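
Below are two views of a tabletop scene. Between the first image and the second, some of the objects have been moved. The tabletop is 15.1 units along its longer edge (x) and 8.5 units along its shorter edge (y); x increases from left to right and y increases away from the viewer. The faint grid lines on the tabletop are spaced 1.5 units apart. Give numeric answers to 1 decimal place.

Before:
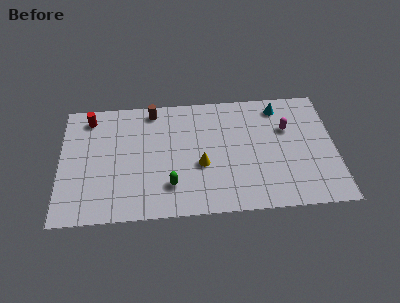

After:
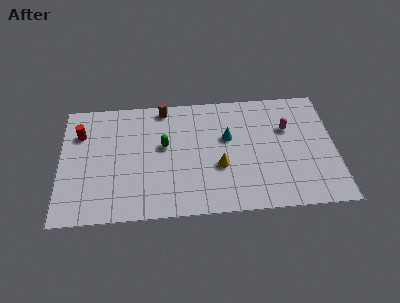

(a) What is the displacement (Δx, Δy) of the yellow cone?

(1.0, -0.2)

The yellow cone started near (7.7, 3.4) and ended near (8.7, 3.2).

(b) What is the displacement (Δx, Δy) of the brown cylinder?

(0.6, 0.1)

From the two frames, the brown cylinder sits at roughly (5.1, 7.5) before and (5.7, 7.6) after.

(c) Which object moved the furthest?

the cyan cone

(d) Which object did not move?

the magenta capsule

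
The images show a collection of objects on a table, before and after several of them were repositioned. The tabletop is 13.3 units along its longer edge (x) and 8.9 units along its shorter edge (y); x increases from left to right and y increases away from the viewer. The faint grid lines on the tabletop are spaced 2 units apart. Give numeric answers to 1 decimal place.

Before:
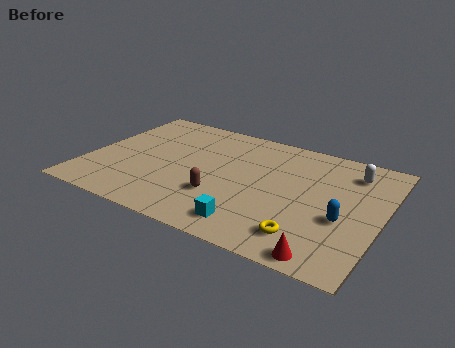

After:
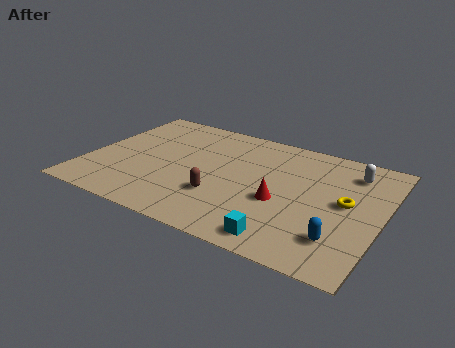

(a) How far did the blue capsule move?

1.4

The blue capsule was near (11.7, 3.5) before and (11.7, 2.1) after, so it travelled √(0.0² + 1.4²) ≈ 1.4 units.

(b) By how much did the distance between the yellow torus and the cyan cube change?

+1.9

The distance was about 2.4 in the first image and 4.3 in the second, so they moved 1.9 units further apart.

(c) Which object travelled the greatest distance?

the red cone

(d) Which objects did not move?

the white capsule and the brown capsule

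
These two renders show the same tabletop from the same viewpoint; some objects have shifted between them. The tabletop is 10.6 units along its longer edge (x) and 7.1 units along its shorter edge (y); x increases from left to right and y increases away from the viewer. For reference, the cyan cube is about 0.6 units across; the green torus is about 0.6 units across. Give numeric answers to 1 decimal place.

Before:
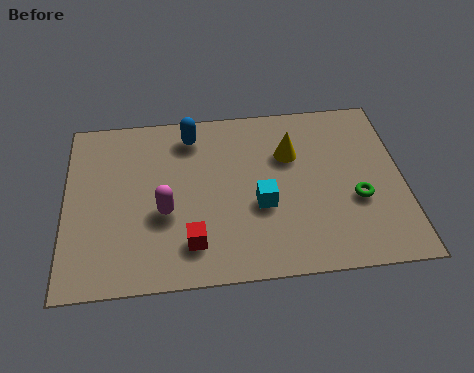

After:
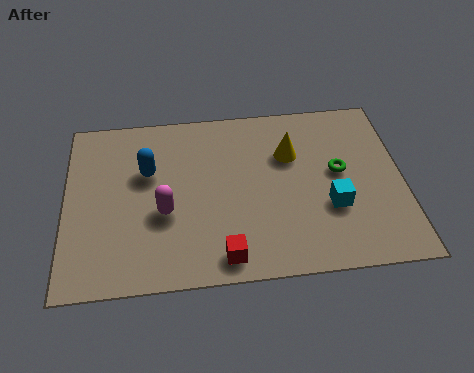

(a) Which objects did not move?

the yellow cone and the magenta capsule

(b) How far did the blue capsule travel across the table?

2.0

The blue capsule moved from about (4.0, 5.9) to (2.6, 4.5), a distance of √(1.4² + 1.4²) ≈ 2.0.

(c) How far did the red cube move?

1.2

From (3.9, 1.5) to (4.9, 0.9), the red cube covered √(1.0² + 0.6²) ≈ 1.2 units.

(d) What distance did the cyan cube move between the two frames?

2.2

The cyan cube was near (6.1, 2.8) before and (8.3, 2.5) after, so it travelled √(2.2² + 0.3²) ≈ 2.2 units.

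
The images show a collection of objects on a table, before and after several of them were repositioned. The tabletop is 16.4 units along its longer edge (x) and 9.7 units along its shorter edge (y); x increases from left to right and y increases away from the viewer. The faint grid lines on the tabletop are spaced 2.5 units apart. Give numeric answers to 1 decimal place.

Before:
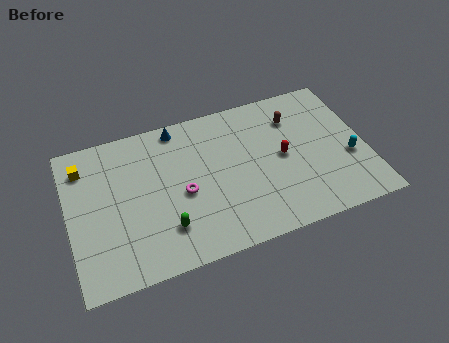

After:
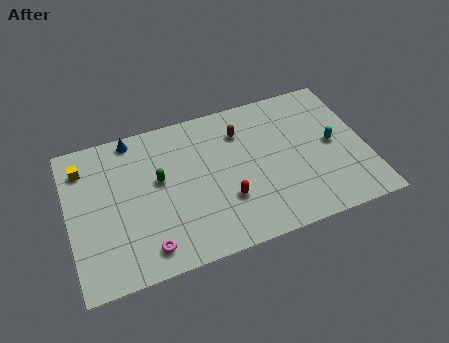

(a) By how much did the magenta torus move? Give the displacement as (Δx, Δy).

(-2.2, -2.8)

The magenta torus started near (6.2, 4.3) and ended near (4.0, 1.5).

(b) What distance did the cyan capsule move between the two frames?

1.4

The cyan capsule was near (15.4, 3.7) before and (14.6, 4.9) after, so it travelled √(0.8² + 1.2²) ≈ 1.4 units.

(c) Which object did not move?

the yellow cube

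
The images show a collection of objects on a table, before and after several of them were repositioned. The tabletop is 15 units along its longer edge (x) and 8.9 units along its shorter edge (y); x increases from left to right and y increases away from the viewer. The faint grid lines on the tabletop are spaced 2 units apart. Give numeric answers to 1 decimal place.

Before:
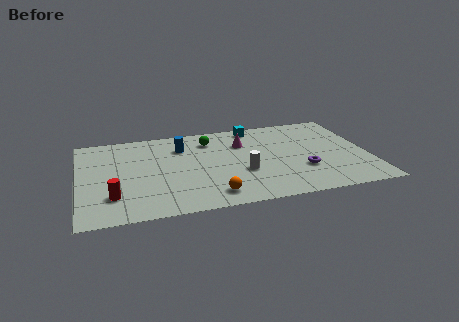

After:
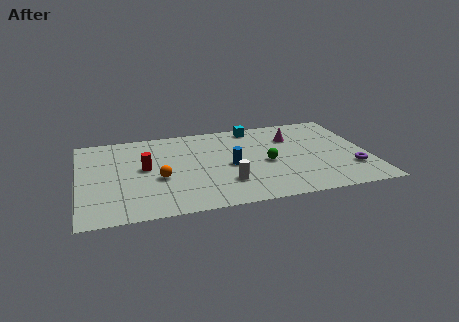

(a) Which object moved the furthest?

the green sphere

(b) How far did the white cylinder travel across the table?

1.3

The white cylinder moved from about (8.4, 3.3) to (7.5, 2.4), a distance of √(0.9² + 0.9²) ≈ 1.3.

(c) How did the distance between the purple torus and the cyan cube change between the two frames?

+1.7

They were about 5.5 units apart before and 7.2 after — 1.7 units further apart.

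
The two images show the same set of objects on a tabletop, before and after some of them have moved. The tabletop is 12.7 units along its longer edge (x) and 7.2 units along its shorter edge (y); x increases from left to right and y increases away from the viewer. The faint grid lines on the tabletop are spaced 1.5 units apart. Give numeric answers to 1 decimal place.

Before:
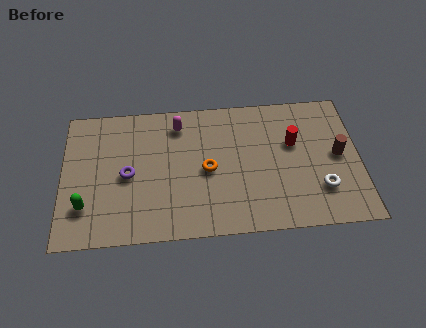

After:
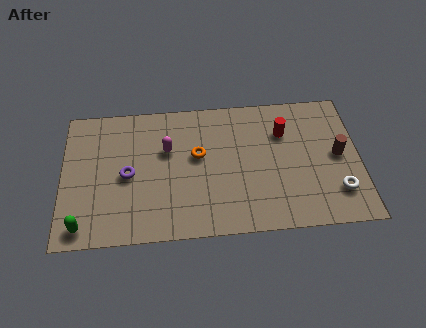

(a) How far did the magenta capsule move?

1.4

The magenta capsule was near (5.0, 5.9) before and (4.5, 4.6) after, so it travelled √(0.5² + 1.3²) ≈ 1.4 units.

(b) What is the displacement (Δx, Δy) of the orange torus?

(-0.4, 0.8)

The orange torus was at about (6.2, 3.4) and moved to about (5.8, 4.2).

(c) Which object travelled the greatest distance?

the magenta capsule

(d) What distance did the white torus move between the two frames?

0.7

The white torus was near (11.0, 2.0) before and (11.7, 1.8) after, so it travelled √(0.7² + 0.2²) ≈ 0.7 units.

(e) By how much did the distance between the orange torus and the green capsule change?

+0.5

The distance was about 5.4 in the first image and 5.9 in the second, so they moved 0.5 units further apart.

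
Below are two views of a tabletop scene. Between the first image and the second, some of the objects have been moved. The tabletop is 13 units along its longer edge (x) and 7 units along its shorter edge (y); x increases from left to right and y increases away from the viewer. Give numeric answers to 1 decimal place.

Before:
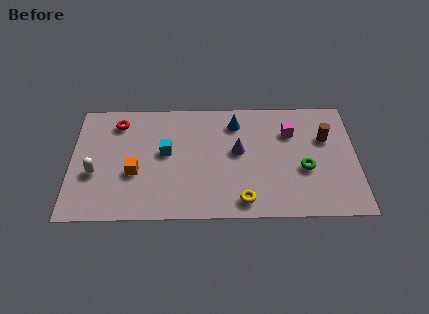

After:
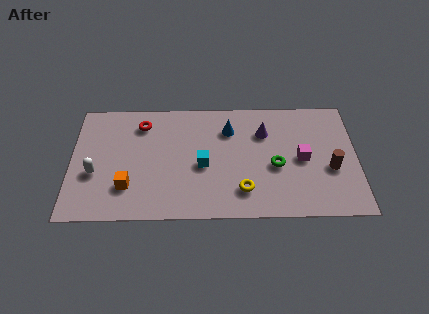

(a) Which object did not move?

the white capsule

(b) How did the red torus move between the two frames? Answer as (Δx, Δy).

(1.1, -0.1)

The red torus started near (2.1, 5.7) and ended near (3.2, 5.6).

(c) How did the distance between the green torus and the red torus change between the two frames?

-2.4

They were about 9.0 units apart before and 6.6 after — 2.4 units closer together.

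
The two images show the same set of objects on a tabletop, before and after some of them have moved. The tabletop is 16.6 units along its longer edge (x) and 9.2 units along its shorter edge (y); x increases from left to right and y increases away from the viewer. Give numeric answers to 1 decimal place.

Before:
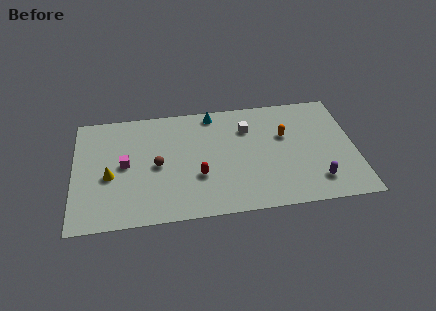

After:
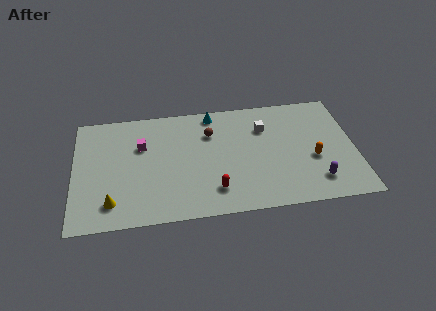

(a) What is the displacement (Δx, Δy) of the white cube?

(1.0, -0.1)

The white cube started near (10.3, 6.7) and ended near (11.3, 6.6).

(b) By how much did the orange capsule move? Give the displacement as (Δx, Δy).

(1.6, -2.1)

From the two frames, the orange capsule sits at roughly (12.5, 5.8) before and (14.1, 3.7) after.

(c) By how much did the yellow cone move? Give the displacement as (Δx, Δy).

(0.1, -2.1)

The yellow cone was at about (2.1, 3.9) and moved to about (2.2, 1.8).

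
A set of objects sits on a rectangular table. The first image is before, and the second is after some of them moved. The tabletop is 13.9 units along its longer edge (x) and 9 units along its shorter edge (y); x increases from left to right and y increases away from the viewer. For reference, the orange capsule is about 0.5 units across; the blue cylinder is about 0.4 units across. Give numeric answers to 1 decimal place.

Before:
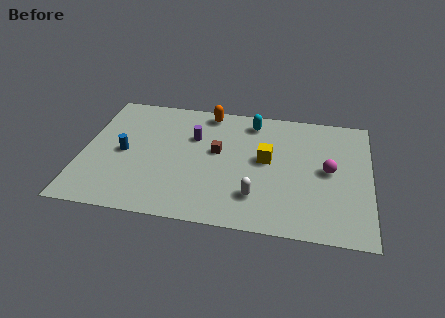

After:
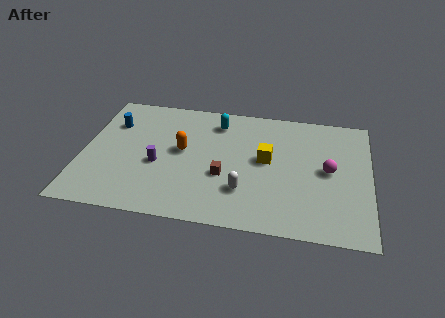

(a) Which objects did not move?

the magenta sphere and the yellow cube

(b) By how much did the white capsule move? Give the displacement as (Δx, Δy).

(-0.6, 0.3)

The white capsule started near (8.5, 2.2) and ended near (7.9, 2.5).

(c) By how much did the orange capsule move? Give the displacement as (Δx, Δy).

(-1.1, -3.1)

The orange capsule was at about (5.9, 8.0) and moved to about (4.8, 4.9).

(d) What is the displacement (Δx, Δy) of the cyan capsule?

(-1.7, -0.3)

The cyan capsule started near (8.1, 7.6) and ended near (6.4, 7.3).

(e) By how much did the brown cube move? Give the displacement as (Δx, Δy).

(0.4, -1.7)

From the two frames, the brown cube sits at roughly (6.5, 5.1) before and (6.9, 3.4) after.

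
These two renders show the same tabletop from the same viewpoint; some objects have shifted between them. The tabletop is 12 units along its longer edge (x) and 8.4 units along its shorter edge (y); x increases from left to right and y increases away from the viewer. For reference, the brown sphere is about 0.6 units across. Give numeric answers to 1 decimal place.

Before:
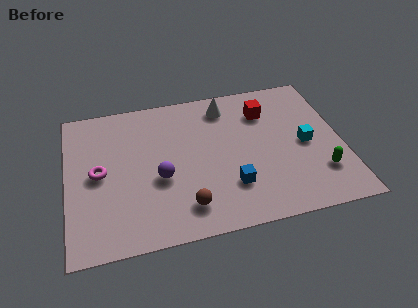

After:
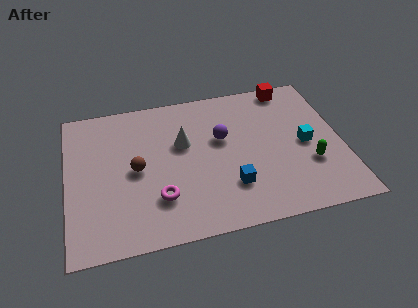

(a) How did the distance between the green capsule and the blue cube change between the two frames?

-0.4

Before: roughly 3.9 units apart; after: 3.5. That's 0.4 units closer together.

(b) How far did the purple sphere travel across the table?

3.3

The purple sphere was near (4.0, 3.4) before and (6.8, 5.1) after, so it travelled √(2.8² + 1.7²) ≈ 3.3 units.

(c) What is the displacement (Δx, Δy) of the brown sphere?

(-2.0, 2.5)

From the two frames, the brown sphere sits at roughly (5.0, 1.6) before and (3.0, 4.1) after.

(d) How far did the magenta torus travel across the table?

3.1

The magenta torus was near (1.4, 4.2) before and (3.9, 2.3) after, so it travelled √(2.5² + 1.9²) ≈ 3.1 units.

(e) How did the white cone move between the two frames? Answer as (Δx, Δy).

(-2.0, -1.8)

The white cone was at about (7.1, 7.0) and moved to about (5.1, 5.2).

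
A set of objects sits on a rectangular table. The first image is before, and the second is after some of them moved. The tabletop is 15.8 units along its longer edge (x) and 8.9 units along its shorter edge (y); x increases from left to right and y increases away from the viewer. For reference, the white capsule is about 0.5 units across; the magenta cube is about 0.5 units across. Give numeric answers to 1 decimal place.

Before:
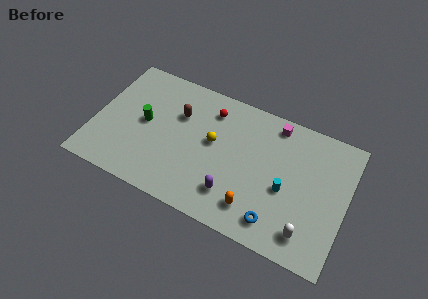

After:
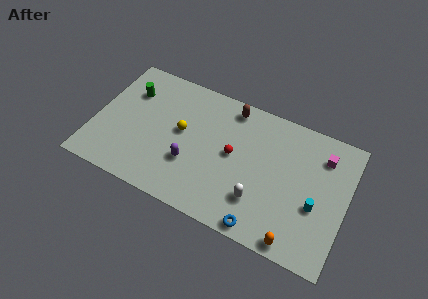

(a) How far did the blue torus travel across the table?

1.1

From (11.8, 1.5) to (11.0, 0.8), the blue torus covered √(0.8² + 0.7²) ≈ 1.1 units.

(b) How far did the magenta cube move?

3.2

The magenta cube was near (11.0, 7.8) before and (14.1, 6.9) after, so it travelled √(3.1² + 0.9²) ≈ 3.2 units.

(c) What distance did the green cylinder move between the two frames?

2.2

The green cylinder was near (3.1, 4.6) before and (1.9, 6.4) after, so it travelled √(1.2² + 1.8²) ≈ 2.2 units.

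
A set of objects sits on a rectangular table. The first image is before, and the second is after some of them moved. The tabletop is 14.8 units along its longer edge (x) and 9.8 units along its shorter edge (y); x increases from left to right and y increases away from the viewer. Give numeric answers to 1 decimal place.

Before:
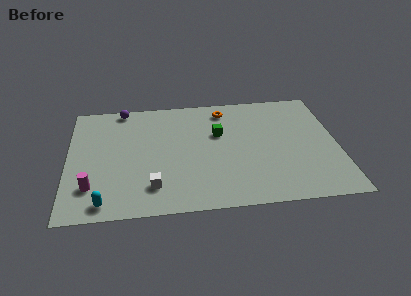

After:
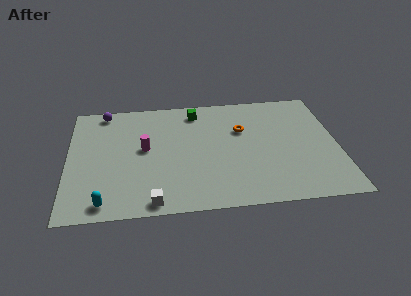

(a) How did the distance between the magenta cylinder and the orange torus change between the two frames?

-4.0

Before: roughly 9.5 units apart; after: 5.5. That's 4.0 units closer together.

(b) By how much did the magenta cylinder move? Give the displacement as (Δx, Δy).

(2.9, 2.9)

The magenta cylinder started near (1.3, 2.4) and ended near (4.2, 5.3).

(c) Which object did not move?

the cyan capsule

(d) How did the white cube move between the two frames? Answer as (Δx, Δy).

(0.0, -1.2)

From the two frames, the white cube sits at roughly (4.6, 2.1) before and (4.6, 0.9) after.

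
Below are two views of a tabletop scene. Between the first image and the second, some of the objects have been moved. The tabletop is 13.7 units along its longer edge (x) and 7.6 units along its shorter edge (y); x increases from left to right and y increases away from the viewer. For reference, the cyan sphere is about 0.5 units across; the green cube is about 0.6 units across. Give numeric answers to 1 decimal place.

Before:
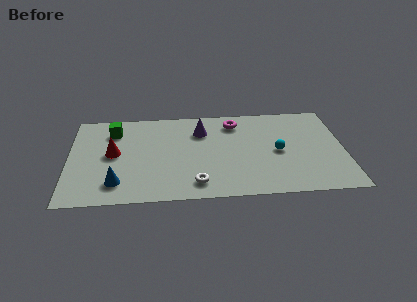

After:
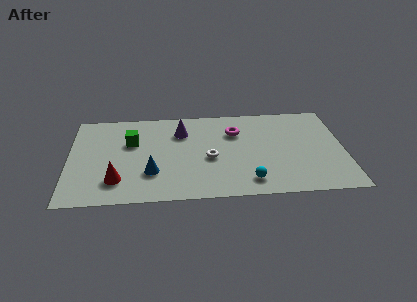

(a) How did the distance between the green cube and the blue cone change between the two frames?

-1.5

The distance was about 4.3 in the first image and 2.8 in the second, so they moved 1.5 units closer together.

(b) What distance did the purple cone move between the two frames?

1.0

From (6.6, 5.6) to (5.6, 5.6), the purple cone covered √(1.0² + 0.0²) ≈ 1.0 units.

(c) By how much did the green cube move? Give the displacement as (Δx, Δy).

(0.9, -1.0)

The green cube started near (2.2, 5.9) and ended near (3.1, 4.9).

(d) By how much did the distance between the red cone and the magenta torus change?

+0.4

The distance was about 6.5 in the first image and 6.9 in the second, so they moved 0.4 units further apart.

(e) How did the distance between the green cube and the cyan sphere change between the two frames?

-1.7

Before: roughly 8.5 units apart; after: 6.8. That's 1.7 units closer together.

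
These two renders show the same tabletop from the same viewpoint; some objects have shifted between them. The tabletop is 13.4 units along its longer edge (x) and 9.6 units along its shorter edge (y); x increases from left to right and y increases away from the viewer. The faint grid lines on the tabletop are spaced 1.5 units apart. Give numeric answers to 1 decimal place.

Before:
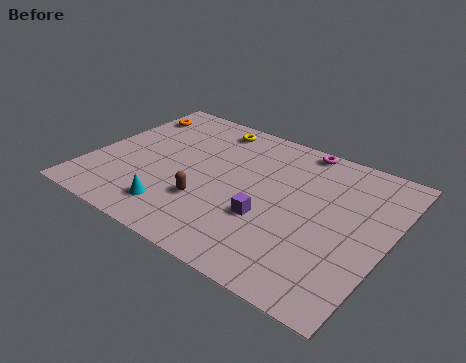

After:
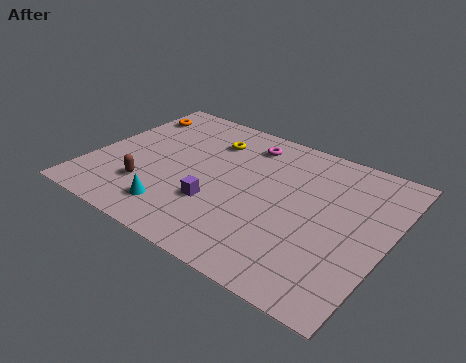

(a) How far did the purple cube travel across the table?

2.3

From (8.3, 3.4) to (6.0, 3.1), the purple cube covered √(2.3² + 0.3²) ≈ 2.3 units.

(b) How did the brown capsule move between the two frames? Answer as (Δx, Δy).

(-2.7, -0.4)

The brown capsule was at about (5.6, 3.0) and moved to about (2.9, 2.6).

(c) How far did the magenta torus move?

2.5

The magenta torus moved from about (8.8, 8.8) to (6.5, 7.9), a distance of √(2.3² + 0.9²) ≈ 2.5.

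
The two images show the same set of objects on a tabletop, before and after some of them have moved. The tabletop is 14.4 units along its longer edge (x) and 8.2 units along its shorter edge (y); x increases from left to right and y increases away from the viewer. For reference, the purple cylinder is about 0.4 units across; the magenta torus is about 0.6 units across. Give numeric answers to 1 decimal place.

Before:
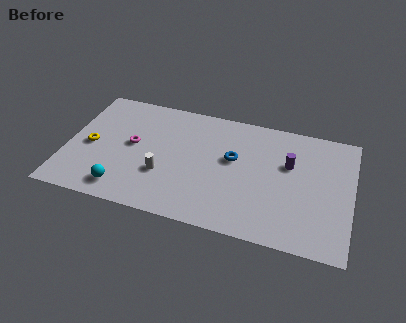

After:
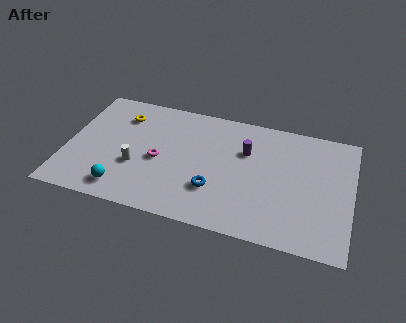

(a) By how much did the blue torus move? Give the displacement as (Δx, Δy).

(-0.8, -2.3)

From the two frames, the blue torus sits at roughly (8.4, 4.8) before and (7.6, 2.5) after.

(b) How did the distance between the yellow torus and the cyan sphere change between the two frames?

+1.9

They were about 3.1 units apart before and 5.0 after — 1.9 units further apart.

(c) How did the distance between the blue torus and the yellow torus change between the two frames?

-1.0

Before: roughly 7.3 units apart; after: 6.3. That's 1.0 units closer together.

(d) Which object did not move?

the cyan sphere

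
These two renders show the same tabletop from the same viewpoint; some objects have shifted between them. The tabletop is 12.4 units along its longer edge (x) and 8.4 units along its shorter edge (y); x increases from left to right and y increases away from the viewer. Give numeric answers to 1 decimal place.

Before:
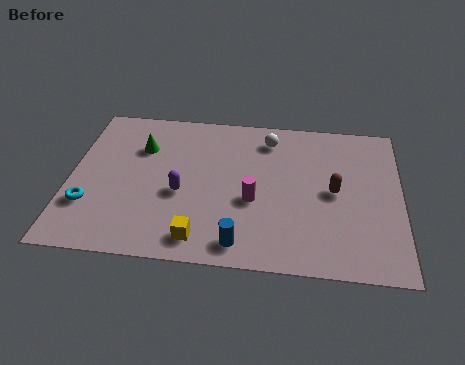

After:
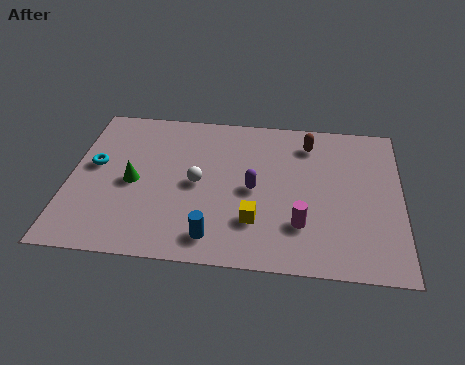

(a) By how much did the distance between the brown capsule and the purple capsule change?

-2.3

Before: roughly 5.7 units apart; after: 3.4. That's 2.3 units closer together.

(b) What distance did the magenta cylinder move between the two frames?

2.1

The magenta cylinder moved from about (6.9, 3.4) to (8.7, 2.3), a distance of √(1.8² + 1.1²) ≈ 2.1.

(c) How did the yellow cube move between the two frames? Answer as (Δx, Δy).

(2.0, 1.1)

From the two frames, the yellow cube sits at roughly (5.0, 1.2) before and (7.0, 2.3) after.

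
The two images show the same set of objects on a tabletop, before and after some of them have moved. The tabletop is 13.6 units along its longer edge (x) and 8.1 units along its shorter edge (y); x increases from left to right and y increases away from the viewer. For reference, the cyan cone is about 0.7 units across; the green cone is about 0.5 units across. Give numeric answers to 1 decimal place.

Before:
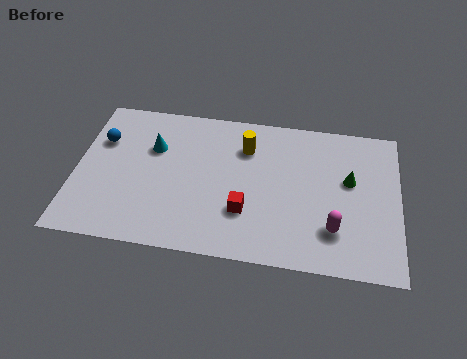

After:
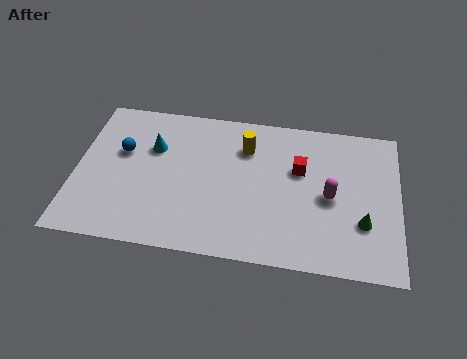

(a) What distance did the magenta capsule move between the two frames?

1.7

The magenta capsule was near (10.9, 2.1) before and (10.7, 3.8) after, so it travelled √(0.2² + 1.7²) ≈ 1.7 units.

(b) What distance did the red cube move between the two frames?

3.4

From (7.2, 2.5) to (9.4, 5.1), the red cube covered √(2.2² + 2.6²) ≈ 3.4 units.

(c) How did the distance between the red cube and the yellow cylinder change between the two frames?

-1.0

They were about 3.5 units apart before and 2.5 after — 1.0 units closer together.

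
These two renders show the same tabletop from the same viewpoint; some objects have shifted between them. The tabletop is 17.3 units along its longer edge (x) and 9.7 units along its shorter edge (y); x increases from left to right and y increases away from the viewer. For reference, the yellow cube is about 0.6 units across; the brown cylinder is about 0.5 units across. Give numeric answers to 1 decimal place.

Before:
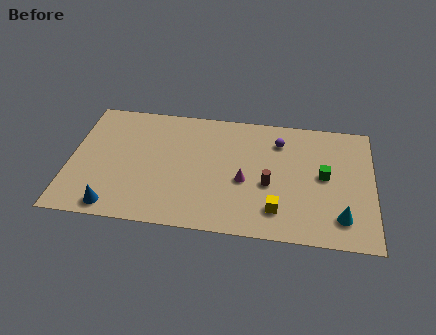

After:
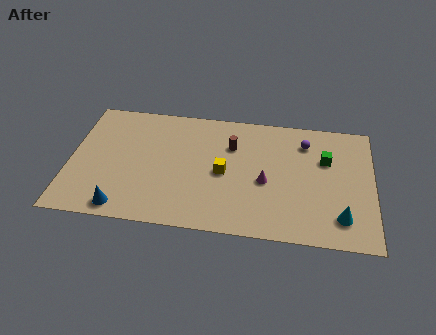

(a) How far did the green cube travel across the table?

1.3

The green cube moved from about (14.5, 5.1) to (14.6, 6.4), a distance of √(0.1² + 1.3²) ≈ 1.3.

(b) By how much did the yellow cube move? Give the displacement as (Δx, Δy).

(-3.1, 2.5)

From the two frames, the yellow cube sits at roughly (11.9, 2.1) before and (8.8, 4.6) after.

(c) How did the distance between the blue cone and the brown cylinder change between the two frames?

-0.9

They were about 9.2 units apart before and 8.3 after — 0.9 units closer together.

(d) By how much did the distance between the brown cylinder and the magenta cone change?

+1.9

The distance was about 1.4 in the first image and 3.3 in the second, so they moved 1.9 units further apart.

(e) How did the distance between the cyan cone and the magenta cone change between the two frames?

-1.1

They were about 5.9 units apart before and 4.8 after — 1.1 units closer together.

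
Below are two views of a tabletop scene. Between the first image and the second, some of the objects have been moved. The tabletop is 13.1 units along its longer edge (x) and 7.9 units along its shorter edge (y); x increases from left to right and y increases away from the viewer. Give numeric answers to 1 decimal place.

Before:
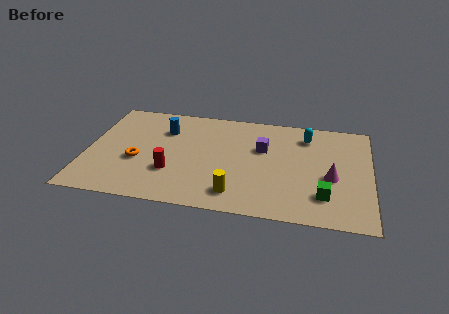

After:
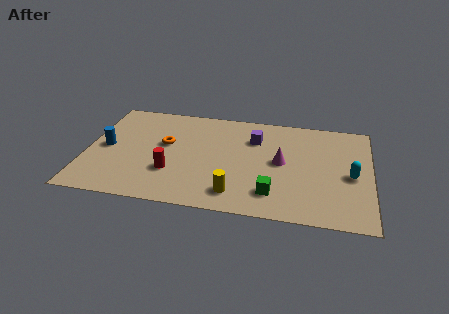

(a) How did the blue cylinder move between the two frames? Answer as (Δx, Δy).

(-2.6, -1.8)

From the two frames, the blue cylinder sits at roughly (3.5, 5.7) before and (0.9, 3.9) after.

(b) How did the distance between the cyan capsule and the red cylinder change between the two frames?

+1.1

Before: roughly 7.2 units apart; after: 8.3. That's 1.1 units further apart.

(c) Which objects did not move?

the yellow cylinder and the red cylinder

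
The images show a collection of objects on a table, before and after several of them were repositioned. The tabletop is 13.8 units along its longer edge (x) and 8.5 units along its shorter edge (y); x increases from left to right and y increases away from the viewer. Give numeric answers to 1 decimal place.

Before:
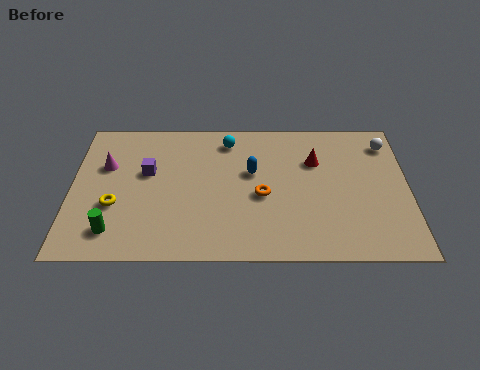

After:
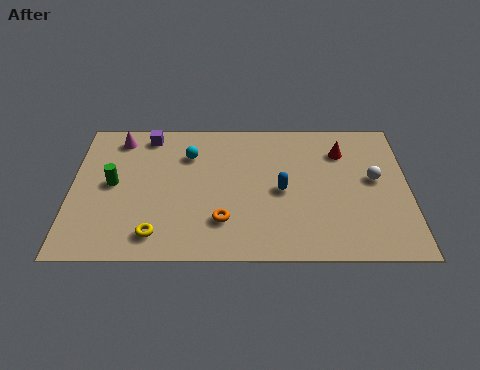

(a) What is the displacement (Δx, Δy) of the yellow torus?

(1.7, -1.7)

From the two frames, the yellow torus sits at roughly (1.8, 3.1) before and (3.5, 1.4) after.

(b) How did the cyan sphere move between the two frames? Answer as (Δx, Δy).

(-1.6, -0.9)

The cyan sphere was at about (6.4, 7.1) and moved to about (4.8, 6.2).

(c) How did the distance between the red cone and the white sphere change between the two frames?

-1.1

The distance was about 3.2 in the first image and 2.1 in the second, so they moved 1.1 units closer together.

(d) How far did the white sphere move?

2.3

The white sphere moved from about (13.0, 6.9) to (12.4, 4.7), a distance of √(0.6² + 2.2²) ≈ 2.3.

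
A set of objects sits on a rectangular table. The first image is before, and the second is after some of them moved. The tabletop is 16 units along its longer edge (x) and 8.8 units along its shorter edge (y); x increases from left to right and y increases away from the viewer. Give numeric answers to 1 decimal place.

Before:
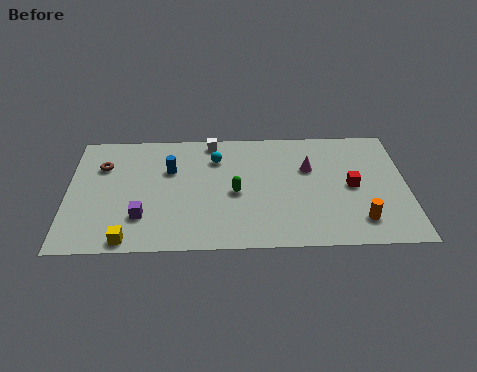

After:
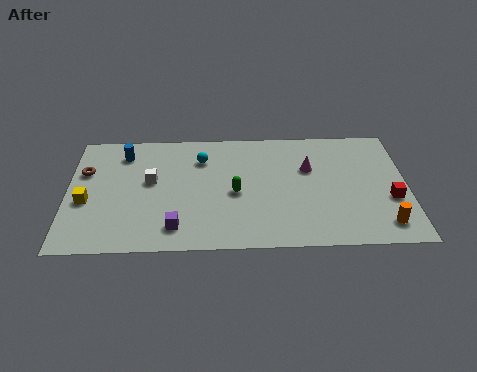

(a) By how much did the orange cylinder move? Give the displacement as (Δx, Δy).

(1.1, -0.3)

The orange cylinder started near (13.7, 1.8) and ended near (14.8, 1.5).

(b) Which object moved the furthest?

the white cube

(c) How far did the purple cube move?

1.8

The purple cube moved from about (3.5, 2.4) to (5.1, 1.6), a distance of √(1.6² + 0.8²) ≈ 1.8.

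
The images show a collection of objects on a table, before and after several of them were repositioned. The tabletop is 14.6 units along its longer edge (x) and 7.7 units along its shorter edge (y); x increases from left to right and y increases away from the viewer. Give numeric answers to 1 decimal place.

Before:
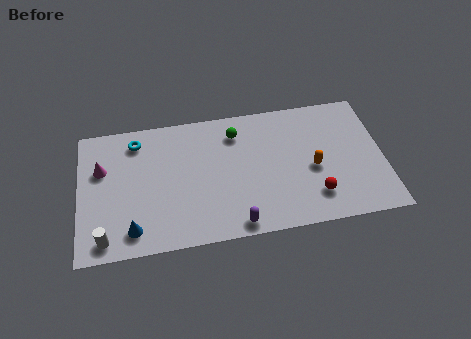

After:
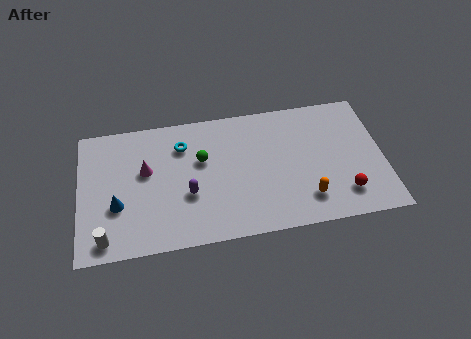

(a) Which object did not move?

the white cylinder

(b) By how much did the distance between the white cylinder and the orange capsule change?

-0.7

The distance was about 10.3 in the first image and 9.6 in the second, so they moved 0.7 units closer together.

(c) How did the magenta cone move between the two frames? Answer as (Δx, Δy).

(2.1, -0.4)

The magenta cone was at about (1.1, 5.0) and moved to about (3.2, 4.6).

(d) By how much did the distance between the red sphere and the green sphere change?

+1.8

They were about 5.6 units apart before and 7.4 after — 1.8 units further apart.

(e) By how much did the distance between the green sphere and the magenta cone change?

-3.9

Before: roughly 6.6 units apart; after: 2.7. That's 3.9 units closer together.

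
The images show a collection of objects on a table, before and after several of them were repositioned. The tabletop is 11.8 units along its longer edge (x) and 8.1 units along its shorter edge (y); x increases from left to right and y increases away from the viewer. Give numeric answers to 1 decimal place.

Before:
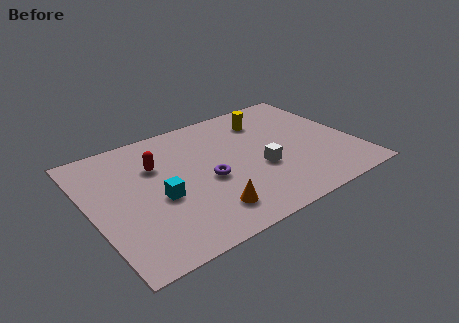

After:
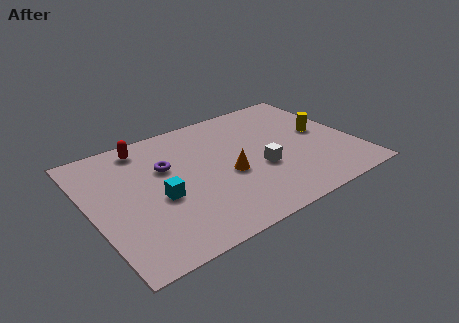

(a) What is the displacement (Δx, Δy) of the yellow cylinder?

(2.2, -2.0)

From the two frames, the yellow cylinder sits at roughly (8.3, 6.3) before and (10.5, 4.3) after.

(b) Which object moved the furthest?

the yellow cylinder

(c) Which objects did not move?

the cyan cube and the white cube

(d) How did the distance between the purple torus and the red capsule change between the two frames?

-0.9

Before: roughly 2.8 units apart; after: 1.9. That's 0.9 units closer together.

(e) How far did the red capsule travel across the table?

1.5

The red capsule was near (3.1, 5.5) before and (2.8, 7.0) after, so it travelled √(0.3² + 1.5²) ≈ 1.5 units.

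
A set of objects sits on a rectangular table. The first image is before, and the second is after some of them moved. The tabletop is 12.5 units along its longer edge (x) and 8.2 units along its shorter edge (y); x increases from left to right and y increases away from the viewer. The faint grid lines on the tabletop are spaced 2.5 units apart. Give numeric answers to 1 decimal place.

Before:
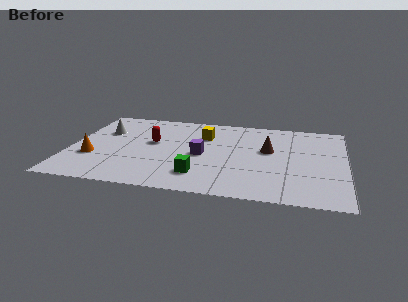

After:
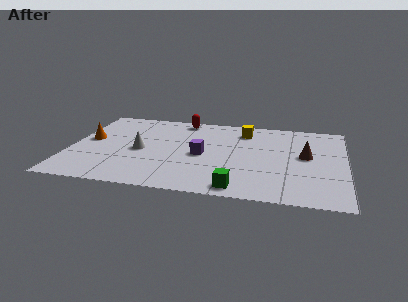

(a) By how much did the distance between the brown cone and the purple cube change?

+1.6

Before: roughly 3.2 units apart; after: 4.8. That's 1.6 units further apart.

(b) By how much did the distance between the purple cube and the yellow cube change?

+1.3

Before: roughly 2.0 units apart; after: 3.3. That's 1.3 units further apart.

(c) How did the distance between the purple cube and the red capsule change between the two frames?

+1.2

The distance was about 2.5 in the first image and 3.7 in the second, so they moved 1.2 units further apart.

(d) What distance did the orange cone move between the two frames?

1.7

The orange cone was near (1.1, 2.8) before and (0.8, 4.5) after, so it travelled √(0.3² + 1.7²) ≈ 1.7 units.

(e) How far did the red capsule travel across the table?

2.9

The red capsule was near (3.7, 4.7) before and (4.9, 7.3) after, so it travelled √(1.2² + 2.6²) ≈ 2.9 units.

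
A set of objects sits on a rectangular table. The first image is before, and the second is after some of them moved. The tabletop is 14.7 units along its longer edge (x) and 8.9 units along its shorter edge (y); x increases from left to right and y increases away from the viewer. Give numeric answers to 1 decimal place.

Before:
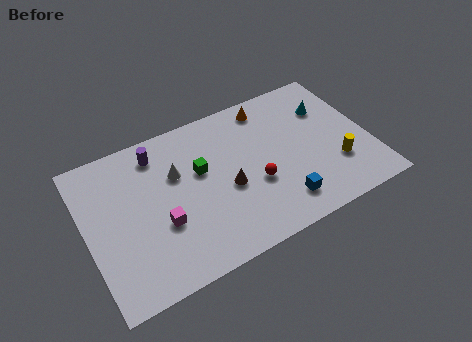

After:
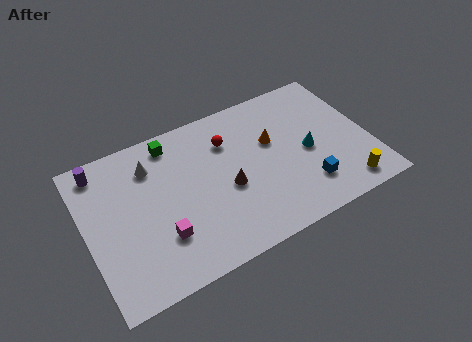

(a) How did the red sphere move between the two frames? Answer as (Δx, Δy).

(-1.0, 3.1)

From the two frames, the red sphere sits at roughly (8.6, 3.4) before and (7.6, 6.5) after.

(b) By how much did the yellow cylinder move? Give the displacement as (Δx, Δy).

(0.2, -1.5)

The yellow cylinder was at about (12.8, 2.7) and moved to about (13.0, 1.2).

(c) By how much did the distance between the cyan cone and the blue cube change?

-3.6

They were about 5.6 units apart before and 2.0 after — 3.6 units closer together.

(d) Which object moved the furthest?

the red sphere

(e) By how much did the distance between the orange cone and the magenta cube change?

-0.8

Before: roughly 7.6 units apart; after: 6.8. That's 0.8 units closer together.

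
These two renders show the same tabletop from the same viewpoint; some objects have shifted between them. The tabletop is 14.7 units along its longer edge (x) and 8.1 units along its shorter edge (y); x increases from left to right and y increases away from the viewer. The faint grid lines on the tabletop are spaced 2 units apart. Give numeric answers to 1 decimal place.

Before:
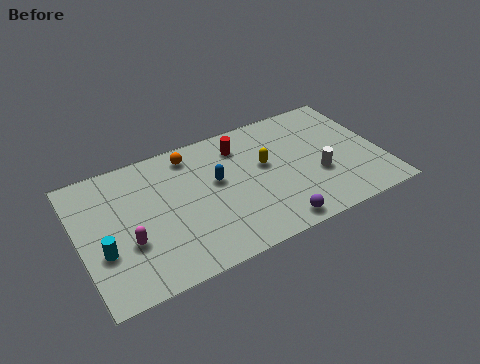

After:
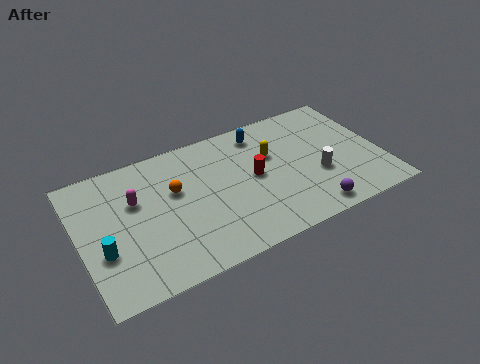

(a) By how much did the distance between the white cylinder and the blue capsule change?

-0.7

They were about 5.1 units apart before and 4.4 after — 0.7 units closer together.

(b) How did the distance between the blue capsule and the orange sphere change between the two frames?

+2.4

The distance was about 2.4 in the first image and 4.8 in the second, so they moved 2.4 units further apart.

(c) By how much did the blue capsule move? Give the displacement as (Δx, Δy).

(2.5, 2.1)

The blue capsule was at about (6.7, 4.7) and moved to about (9.2, 6.8).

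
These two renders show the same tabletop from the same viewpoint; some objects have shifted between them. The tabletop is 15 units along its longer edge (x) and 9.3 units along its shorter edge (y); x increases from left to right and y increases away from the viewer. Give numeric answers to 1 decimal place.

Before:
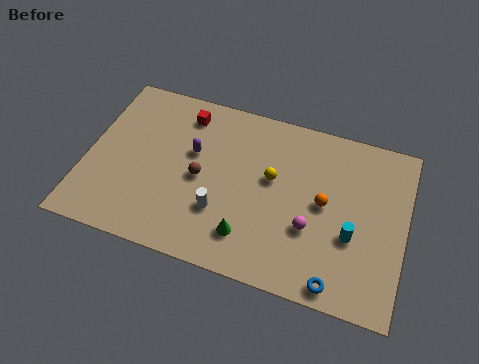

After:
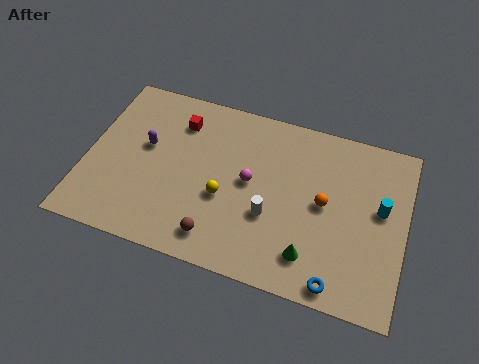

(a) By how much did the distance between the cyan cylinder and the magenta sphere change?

+4.2

Before: roughly 1.9 units apart; after: 6.1. That's 4.2 units further apart.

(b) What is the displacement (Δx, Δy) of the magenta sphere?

(-3.0, 1.6)

From the two frames, the magenta sphere sits at roughly (10.7, 3.3) before and (7.7, 4.9) after.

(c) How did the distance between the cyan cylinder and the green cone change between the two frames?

-0.4

They were about 4.9 units apart before and 4.5 after — 0.4 units closer together.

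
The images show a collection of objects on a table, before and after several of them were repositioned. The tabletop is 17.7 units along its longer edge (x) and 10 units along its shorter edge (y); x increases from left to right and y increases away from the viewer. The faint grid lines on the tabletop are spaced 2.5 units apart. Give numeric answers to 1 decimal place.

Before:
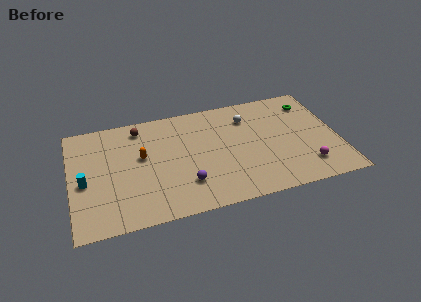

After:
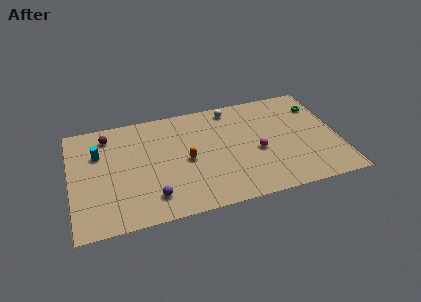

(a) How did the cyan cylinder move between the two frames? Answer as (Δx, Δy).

(1.0, 2.4)

From the two frames, the cyan cylinder sits at roughly (0.9, 4.4) before and (1.9, 6.8) after.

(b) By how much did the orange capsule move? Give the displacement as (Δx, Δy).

(2.9, -1.1)

From the two frames, the orange capsule sits at roughly (4.7, 5.8) before and (7.6, 4.7) after.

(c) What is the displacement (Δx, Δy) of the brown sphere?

(-2.1, -0.2)

The brown sphere was at about (4.7, 8.5) and moved to about (2.6, 8.3).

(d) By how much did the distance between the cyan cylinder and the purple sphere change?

-0.9

Before: roughly 6.7 units apart; after: 5.8. That's 0.9 units closer together.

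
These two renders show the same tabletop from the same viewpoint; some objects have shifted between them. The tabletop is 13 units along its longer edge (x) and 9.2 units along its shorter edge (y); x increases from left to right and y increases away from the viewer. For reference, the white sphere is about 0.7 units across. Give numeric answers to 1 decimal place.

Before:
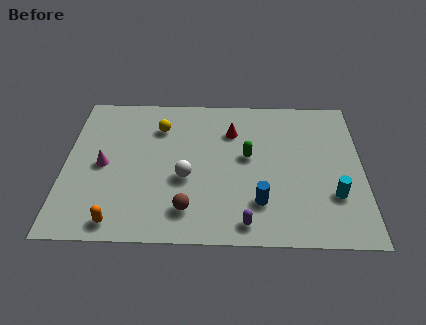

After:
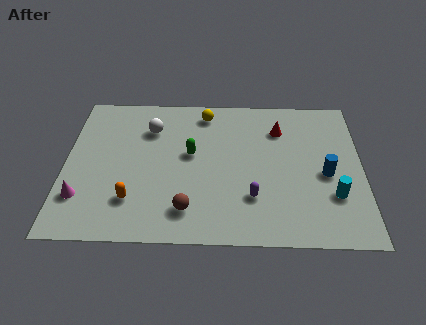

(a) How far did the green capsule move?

2.5

The green capsule moved from about (8.0, 5.1) to (5.5, 5.2), a distance of √(2.5² + 0.1²) ≈ 2.5.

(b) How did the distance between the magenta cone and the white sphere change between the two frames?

+1.6

The distance was about 3.7 in the first image and 5.3 in the second, so they moved 1.6 units further apart.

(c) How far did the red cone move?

2.1

The red cone moved from about (7.3, 6.7) to (9.4, 6.9), a distance of √(2.1² + 0.2²) ≈ 2.1.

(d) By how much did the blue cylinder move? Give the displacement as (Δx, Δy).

(2.9, 1.8)

From the two frames, the blue cylinder sits at roughly (8.5, 2.3) before and (11.4, 4.1) after.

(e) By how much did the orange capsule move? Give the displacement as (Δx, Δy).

(0.6, 1.3)

The orange capsule was at about (2.4, 1.0) and moved to about (3.0, 2.3).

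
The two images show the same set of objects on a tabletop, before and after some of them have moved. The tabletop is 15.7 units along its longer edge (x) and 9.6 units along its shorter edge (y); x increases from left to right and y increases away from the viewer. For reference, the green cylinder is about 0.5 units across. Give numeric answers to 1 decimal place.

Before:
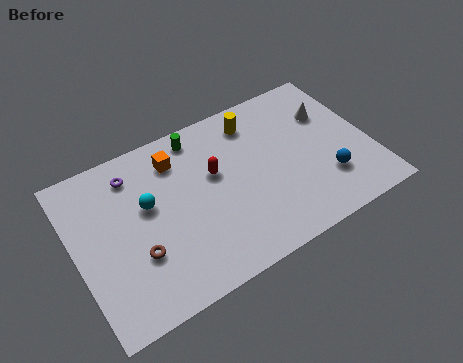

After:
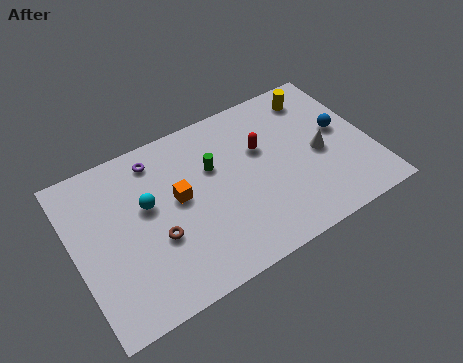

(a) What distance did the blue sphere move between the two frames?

2.9

The blue sphere was near (13.1, 2.7) before and (14.3, 5.3) after, so it travelled √(1.2² + 2.6²) ≈ 2.9 units.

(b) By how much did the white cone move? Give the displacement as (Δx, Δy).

(-0.9, -2.2)

The white cone started near (13.9, 6.6) and ended near (13.0, 4.4).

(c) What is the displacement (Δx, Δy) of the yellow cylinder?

(3.4, 0.1)

From the two frames, the yellow cylinder sits at roughly (10.0, 7.9) before and (13.4, 8.0) after.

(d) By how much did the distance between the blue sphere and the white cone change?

-2.4

They were about 4.0 units apart before and 1.6 after — 2.4 units closer together.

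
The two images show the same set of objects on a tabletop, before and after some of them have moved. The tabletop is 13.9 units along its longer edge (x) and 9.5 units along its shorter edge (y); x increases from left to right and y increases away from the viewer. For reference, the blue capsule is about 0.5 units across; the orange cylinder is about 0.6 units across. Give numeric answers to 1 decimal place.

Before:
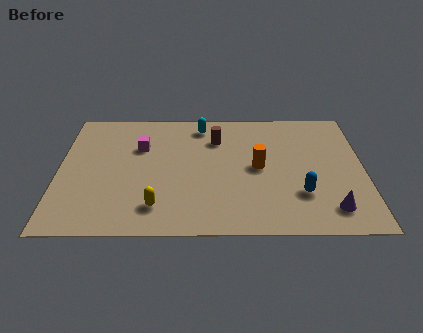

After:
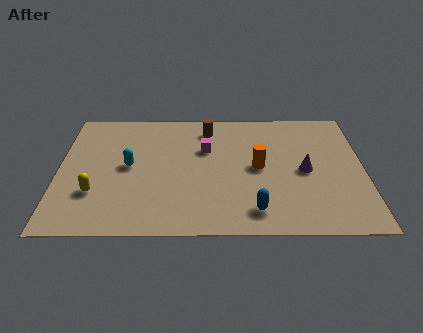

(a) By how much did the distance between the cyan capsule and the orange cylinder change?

+1.7

They were about 4.2 units apart before and 5.9 after — 1.7 units further apart.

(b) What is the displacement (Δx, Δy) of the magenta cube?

(3.0, -0.2)

The magenta cube was at about (3.7, 6.4) and moved to about (6.7, 6.2).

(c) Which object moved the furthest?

the cyan capsule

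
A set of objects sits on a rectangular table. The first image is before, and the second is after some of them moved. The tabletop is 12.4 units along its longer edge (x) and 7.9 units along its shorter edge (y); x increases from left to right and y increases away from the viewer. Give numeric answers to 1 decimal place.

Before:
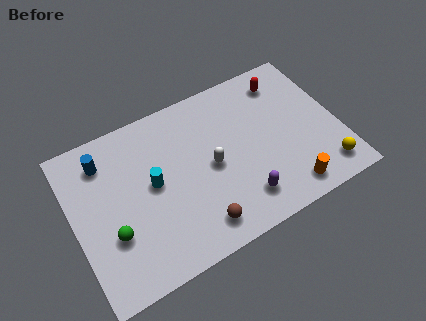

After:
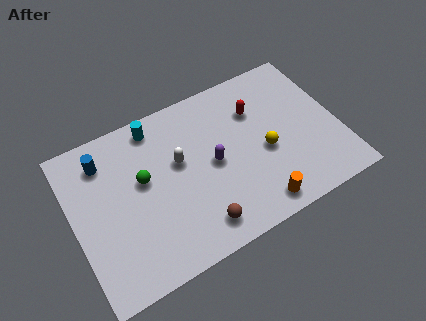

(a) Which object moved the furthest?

the yellow sphere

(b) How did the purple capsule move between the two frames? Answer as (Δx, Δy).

(-1.0, 2.3)

From the two frames, the purple capsule sits at roughly (7.5, 1.6) before and (6.5, 3.9) after.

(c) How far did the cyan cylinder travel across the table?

2.7

The cyan cylinder was near (3.7, 4.2) before and (4.2, 6.9) after, so it travelled √(0.5² + 2.7²) ≈ 2.7 units.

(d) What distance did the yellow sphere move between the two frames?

3.3

The yellow sphere moved from about (11.4, 1.3) to (8.9, 3.4), a distance of √(2.5² + 2.1²) ≈ 3.3.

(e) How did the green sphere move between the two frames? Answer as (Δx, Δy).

(1.7, 1.9)

From the two frames, the green sphere sits at roughly (1.6, 2.7) before and (3.3, 4.6) after.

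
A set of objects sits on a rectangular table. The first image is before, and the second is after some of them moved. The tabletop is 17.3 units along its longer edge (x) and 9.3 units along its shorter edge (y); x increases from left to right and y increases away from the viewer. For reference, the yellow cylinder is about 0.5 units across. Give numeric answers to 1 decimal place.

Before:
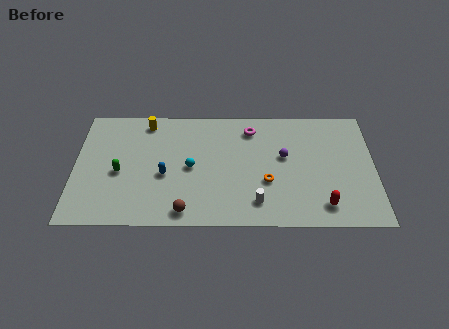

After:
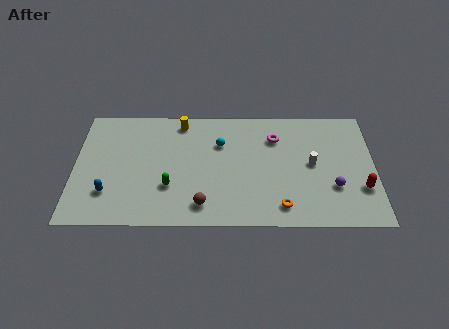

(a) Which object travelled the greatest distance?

the white cylinder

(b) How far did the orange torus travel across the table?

2.1

The orange torus moved from about (11.1, 3.4) to (11.9, 1.5), a distance of √(0.8² + 1.9²) ≈ 2.1.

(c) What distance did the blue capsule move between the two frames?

3.5

The blue capsule was near (5.2, 3.9) before and (2.0, 2.5) after, so it travelled √(3.2² + 1.4²) ≈ 3.5 units.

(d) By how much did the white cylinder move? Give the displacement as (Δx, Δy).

(3.2, 3.0)

The white cylinder started near (10.5, 1.8) and ended near (13.7, 4.8).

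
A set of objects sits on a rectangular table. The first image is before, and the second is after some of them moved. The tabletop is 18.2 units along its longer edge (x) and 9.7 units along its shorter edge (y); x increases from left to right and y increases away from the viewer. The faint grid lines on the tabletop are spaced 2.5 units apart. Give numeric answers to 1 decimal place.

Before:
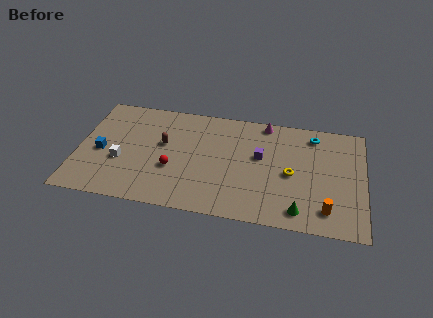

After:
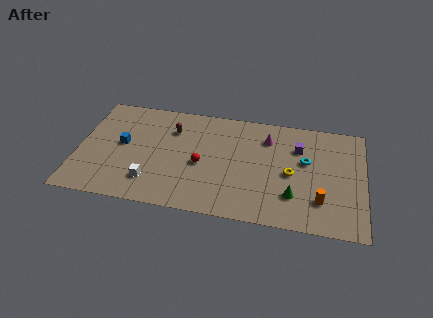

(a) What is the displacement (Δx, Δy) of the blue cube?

(1.3, 0.9)

From the two frames, the blue cube sits at roughly (1.5, 4.3) before and (2.8, 5.2) after.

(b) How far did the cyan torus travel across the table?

2.4

From (14.9, 8.2) to (14.5, 5.8), the cyan torus covered √(0.4² + 2.4²) ≈ 2.4 units.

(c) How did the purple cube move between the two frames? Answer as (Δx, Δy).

(2.4, 1.2)

From the two frames, the purple cube sits at roughly (11.6, 5.7) before and (14.0, 6.9) after.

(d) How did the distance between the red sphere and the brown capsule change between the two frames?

+1.2

Before: roughly 2.2 units apart; after: 3.4. That's 1.2 units further apart.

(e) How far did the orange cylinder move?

0.8

From (15.9, 1.8) to (15.5, 2.5), the orange cylinder covered √(0.4² + 0.7²) ≈ 0.8 units.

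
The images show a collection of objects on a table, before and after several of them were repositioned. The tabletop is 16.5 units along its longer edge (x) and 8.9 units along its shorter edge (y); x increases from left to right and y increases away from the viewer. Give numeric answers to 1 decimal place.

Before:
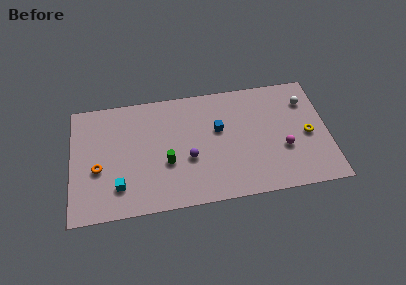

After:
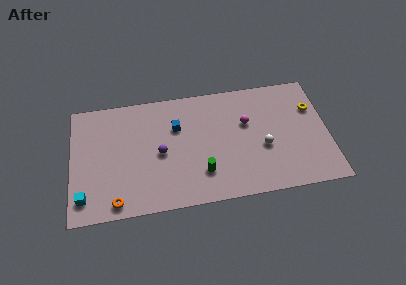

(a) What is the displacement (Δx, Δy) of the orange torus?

(1.1, -2.6)

From the two frames, the orange torus sits at roughly (1.7, 3.6) before and (2.8, 1.0) after.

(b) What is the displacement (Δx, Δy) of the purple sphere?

(-1.8, 0.7)

The purple sphere was at about (7.5, 3.5) and moved to about (5.7, 4.2).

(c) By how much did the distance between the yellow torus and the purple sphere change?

+2.4

The distance was about 7.7 in the first image and 10.1 in the second, so they moved 2.4 units further apart.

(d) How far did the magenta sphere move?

3.3

The magenta sphere moved from about (13.6, 3.3) to (11.3, 5.6), a distance of √(2.3² + 2.3²) ≈ 3.3.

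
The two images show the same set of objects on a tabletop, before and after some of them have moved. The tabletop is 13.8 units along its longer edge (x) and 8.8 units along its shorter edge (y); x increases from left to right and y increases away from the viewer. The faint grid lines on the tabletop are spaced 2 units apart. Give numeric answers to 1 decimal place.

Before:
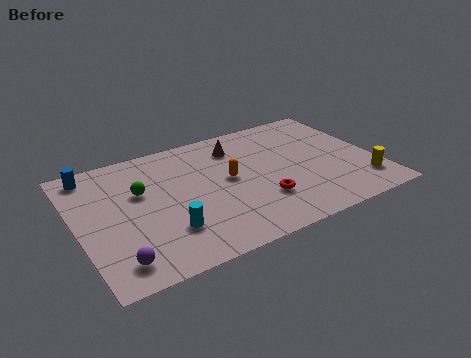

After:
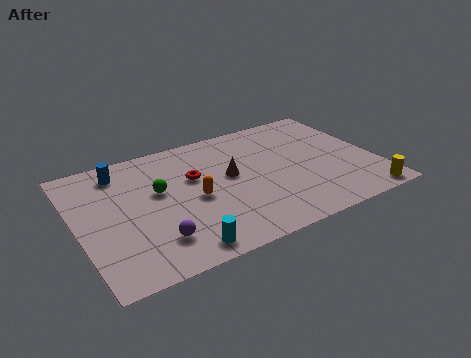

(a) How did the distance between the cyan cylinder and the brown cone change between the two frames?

-1.1

The distance was about 6.0 in the first image and 4.9 in the second, so they moved 1.1 units closer together.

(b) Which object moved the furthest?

the red torus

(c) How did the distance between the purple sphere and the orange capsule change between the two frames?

-3.6

The distance was about 6.5 in the first image and 2.9 in the second, so they moved 3.6 units closer together.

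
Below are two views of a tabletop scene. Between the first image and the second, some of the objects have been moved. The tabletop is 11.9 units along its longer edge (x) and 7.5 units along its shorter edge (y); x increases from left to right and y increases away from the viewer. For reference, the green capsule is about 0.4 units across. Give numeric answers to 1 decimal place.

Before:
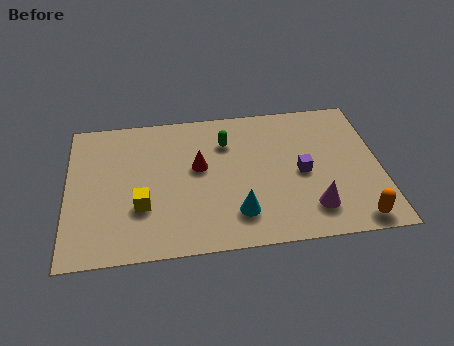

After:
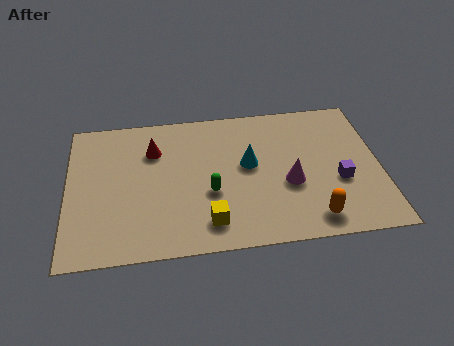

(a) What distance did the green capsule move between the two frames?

2.7

The green capsule moved from about (6.1, 5.5) to (5.4, 2.9), a distance of √(0.7² + 2.6²) ≈ 2.7.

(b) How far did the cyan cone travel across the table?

2.5

The cyan cone moved from about (6.4, 1.7) to (6.9, 4.2), a distance of √(0.5² + 2.5²) ≈ 2.5.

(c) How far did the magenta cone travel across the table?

1.6

The magenta cone moved from about (9.2, 1.6) to (8.4, 3.0), a distance of √(0.8² + 1.4²) ≈ 1.6.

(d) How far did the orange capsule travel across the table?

1.6

The orange capsule was near (10.8, 0.8) before and (9.2, 1.1) after, so it travelled √(1.6² + 0.3²) ≈ 1.6 units.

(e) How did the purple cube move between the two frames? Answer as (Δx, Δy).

(1.4, -0.6)

From the two frames, the purple cube sits at roughly (8.9, 3.5) before and (10.3, 2.9) after.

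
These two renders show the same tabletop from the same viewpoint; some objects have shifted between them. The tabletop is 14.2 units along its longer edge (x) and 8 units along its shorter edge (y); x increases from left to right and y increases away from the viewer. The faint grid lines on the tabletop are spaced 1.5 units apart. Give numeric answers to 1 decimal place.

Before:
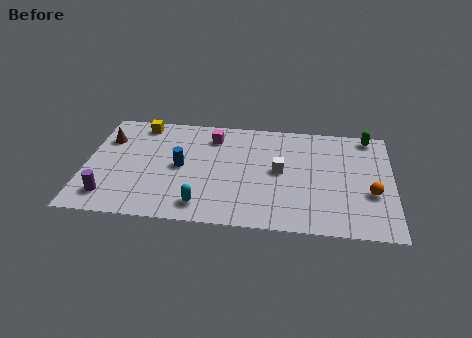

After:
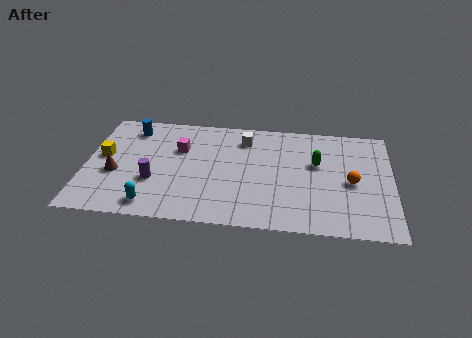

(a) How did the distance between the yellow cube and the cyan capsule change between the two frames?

-2.4

Before: roughly 6.5 units apart; after: 4.1. That's 2.4 units closer together.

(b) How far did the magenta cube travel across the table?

1.9

The magenta cube moved from about (5.8, 6.4) to (4.3, 5.3), a distance of √(1.5² + 1.1²) ≈ 1.9.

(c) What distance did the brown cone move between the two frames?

2.5

The brown cone moved from about (0.9, 5.7) to (1.4, 3.2), a distance of √(0.5² + 2.5²) ≈ 2.5.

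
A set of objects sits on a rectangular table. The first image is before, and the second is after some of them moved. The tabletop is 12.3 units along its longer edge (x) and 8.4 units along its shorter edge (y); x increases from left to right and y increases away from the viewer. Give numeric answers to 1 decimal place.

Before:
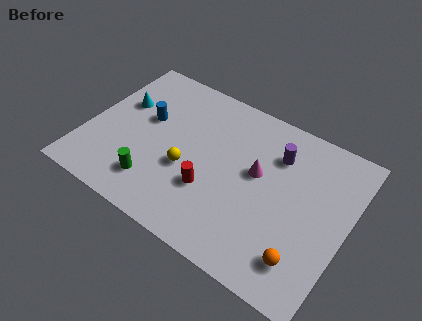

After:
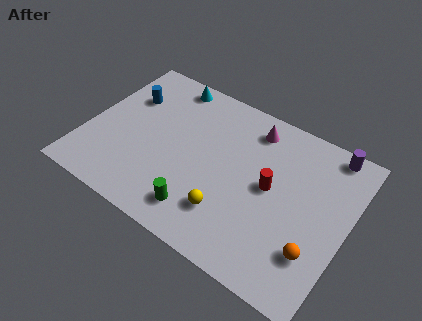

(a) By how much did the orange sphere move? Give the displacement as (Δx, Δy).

(0.4, 0.6)

The orange sphere started near (10.7, 1.7) and ended near (11.1, 2.3).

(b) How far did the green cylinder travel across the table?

2.3

The green cylinder moved from about (3.6, 1.8) to (5.9, 1.5), a distance of √(2.3² + 0.3²) ≈ 2.3.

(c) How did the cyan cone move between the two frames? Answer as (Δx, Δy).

(1.9, 2.2)

The cyan cone started near (1.3, 5.3) and ended near (3.2, 7.5).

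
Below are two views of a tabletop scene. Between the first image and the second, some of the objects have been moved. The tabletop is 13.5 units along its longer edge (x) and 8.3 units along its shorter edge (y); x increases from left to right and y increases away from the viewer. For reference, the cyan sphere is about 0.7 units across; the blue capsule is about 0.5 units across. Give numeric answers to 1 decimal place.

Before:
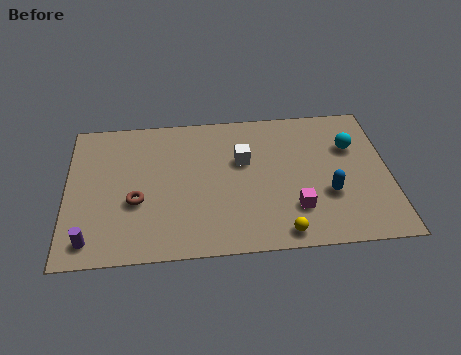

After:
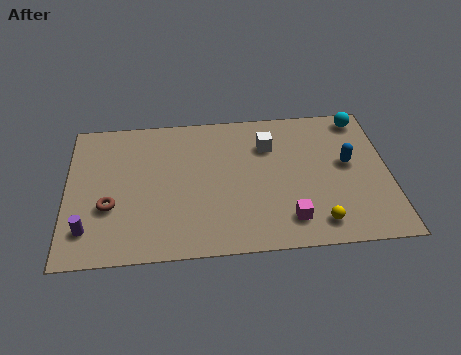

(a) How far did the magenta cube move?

0.7

The magenta cube was near (9.5, 2.2) before and (9.2, 1.6) after, so it travelled √(0.3² + 0.6²) ≈ 0.7 units.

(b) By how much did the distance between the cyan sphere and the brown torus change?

+2.1

The distance was about 9.4 in the first image and 11.5 in the second, so they moved 2.1 units further apart.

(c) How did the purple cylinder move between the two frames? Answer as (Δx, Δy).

(-0.1, 0.6)

The purple cylinder was at about (1.0, 1.2) and moved to about (0.9, 1.8).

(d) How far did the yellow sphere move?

1.6

The yellow sphere moved from about (8.9, 0.9) to (10.4, 1.3), a distance of √(1.5² + 0.4²) ≈ 1.6.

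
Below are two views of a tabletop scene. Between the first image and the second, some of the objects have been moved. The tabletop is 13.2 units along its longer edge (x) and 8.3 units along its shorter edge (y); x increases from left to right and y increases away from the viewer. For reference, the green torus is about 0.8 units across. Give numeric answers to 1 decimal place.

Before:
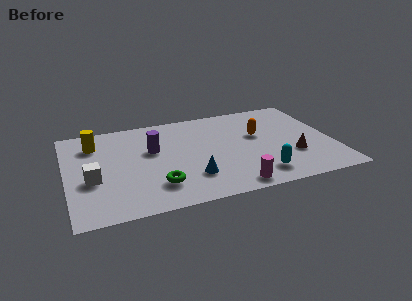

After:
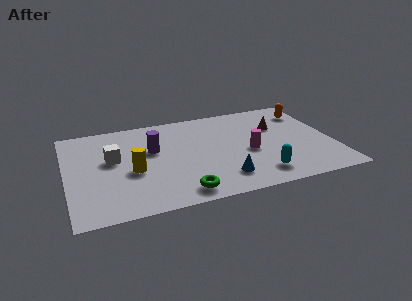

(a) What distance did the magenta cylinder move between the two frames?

2.9

From (7.9, 0.9) to (9.0, 3.6), the magenta cylinder covered √(1.1² + 2.7²) ≈ 2.9 units.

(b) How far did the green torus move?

1.4

The green torus was near (4.3, 2.0) before and (5.4, 1.1) after, so it travelled √(1.1² + 0.9²) ≈ 1.4 units.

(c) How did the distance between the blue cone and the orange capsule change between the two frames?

+2.2

Before: roughly 4.6 units apart; after: 6.8. That's 2.2 units further apart.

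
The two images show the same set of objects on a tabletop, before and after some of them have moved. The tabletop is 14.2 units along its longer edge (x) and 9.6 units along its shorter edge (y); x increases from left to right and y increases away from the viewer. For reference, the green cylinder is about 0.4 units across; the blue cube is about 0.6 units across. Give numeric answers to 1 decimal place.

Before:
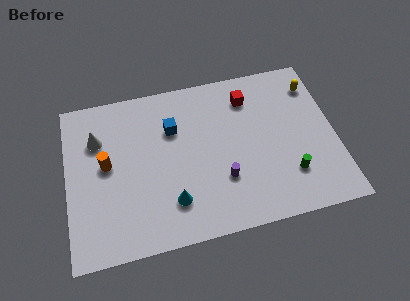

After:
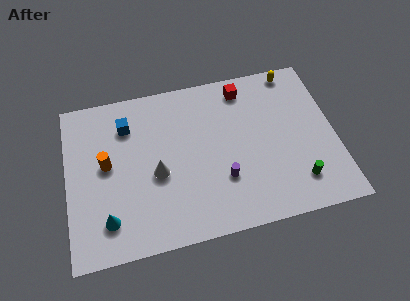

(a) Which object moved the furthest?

the white cone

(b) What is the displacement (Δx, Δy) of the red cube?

(-0.2, 0.6)

The red cube was at about (9.8, 7.6) and moved to about (9.6, 8.2).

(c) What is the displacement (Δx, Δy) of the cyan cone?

(-3.4, -0.3)

The cyan cone was at about (5.4, 2.3) and moved to about (2.0, 2.0).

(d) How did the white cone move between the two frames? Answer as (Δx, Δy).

(3.0, -2.7)

The white cone started near (1.7, 6.8) and ended near (4.7, 4.1).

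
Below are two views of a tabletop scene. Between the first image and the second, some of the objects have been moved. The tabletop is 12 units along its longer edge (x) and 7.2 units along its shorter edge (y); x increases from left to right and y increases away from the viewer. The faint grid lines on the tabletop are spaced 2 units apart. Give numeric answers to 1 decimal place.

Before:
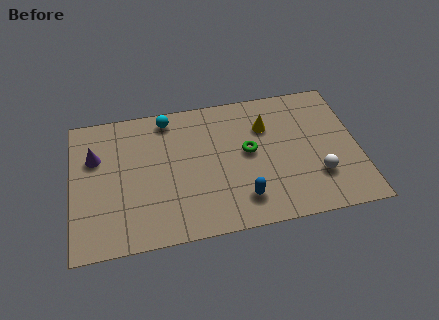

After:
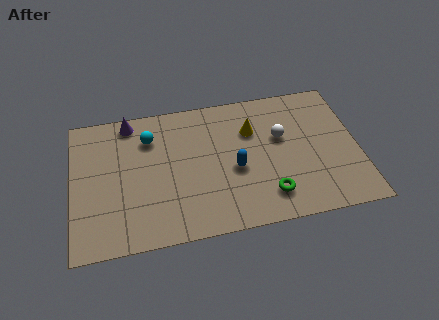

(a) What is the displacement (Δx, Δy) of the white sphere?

(-1.4, 2.3)

From the two frames, the white sphere sits at roughly (10.2, 2.1) before and (8.8, 4.4) after.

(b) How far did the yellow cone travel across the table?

0.6

The yellow cone moved from about (8.2, 5.1) to (7.6, 5.0), a distance of √(0.6² + 0.1²) ≈ 0.6.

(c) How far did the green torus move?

2.5

The green torus was near (7.4, 3.9) before and (8.1, 1.5) after, so it travelled √(0.7² + 2.4²) ≈ 2.5 units.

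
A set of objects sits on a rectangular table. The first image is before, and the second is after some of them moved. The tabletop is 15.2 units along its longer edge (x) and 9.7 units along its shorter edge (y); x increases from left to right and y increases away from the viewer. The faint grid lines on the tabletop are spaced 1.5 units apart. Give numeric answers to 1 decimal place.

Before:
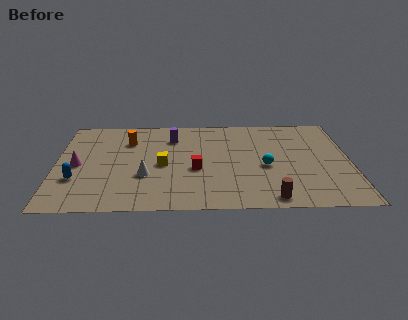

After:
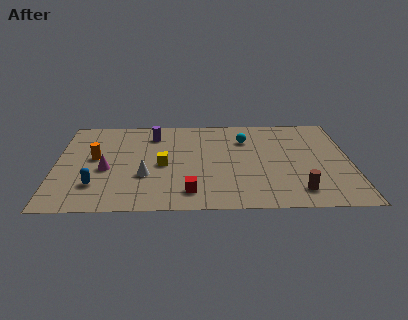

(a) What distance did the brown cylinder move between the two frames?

1.6

The brown cylinder was near (11.0, 1.0) before and (12.4, 1.7) after, so it travelled √(1.4² + 0.7²) ≈ 1.6 units.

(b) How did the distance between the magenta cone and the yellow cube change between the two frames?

-1.5

They were about 4.4 units apart before and 2.9 after — 1.5 units closer together.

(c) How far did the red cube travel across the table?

2.3

From (7.2, 4.0) to (6.9, 1.7), the red cube covered √(0.3² + 2.3²) ≈ 2.3 units.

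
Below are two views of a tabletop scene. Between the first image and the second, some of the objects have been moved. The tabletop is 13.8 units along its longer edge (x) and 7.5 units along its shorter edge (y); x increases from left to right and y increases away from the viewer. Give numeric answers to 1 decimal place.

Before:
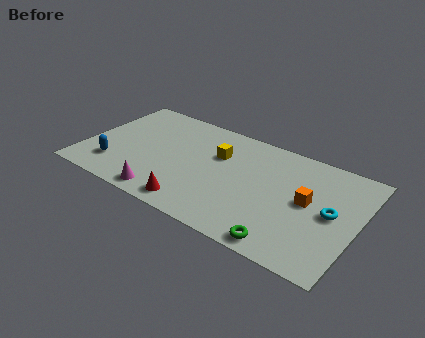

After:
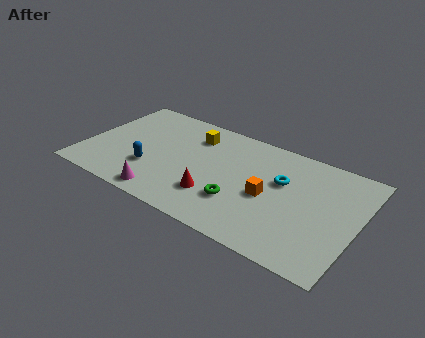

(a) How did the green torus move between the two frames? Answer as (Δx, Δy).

(-2.5, 1.5)

The green torus started near (10.6, 0.8) and ended near (8.1, 2.3).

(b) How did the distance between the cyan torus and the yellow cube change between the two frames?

-1.2

Before: roughly 6.0 units apart; after: 4.8. That's 1.2 units closer together.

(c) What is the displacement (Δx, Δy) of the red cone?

(0.9, 1.1)

The red cone was at about (6.0, 1.0) and moved to about (6.9, 2.1).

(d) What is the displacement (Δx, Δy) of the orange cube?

(-1.9, -0.6)

The orange cube was at about (11.3, 4.0) and moved to about (9.4, 3.4).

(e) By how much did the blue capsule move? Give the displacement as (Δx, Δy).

(1.8, 0.6)

The blue capsule was at about (1.7, 1.8) and moved to about (3.5, 2.4).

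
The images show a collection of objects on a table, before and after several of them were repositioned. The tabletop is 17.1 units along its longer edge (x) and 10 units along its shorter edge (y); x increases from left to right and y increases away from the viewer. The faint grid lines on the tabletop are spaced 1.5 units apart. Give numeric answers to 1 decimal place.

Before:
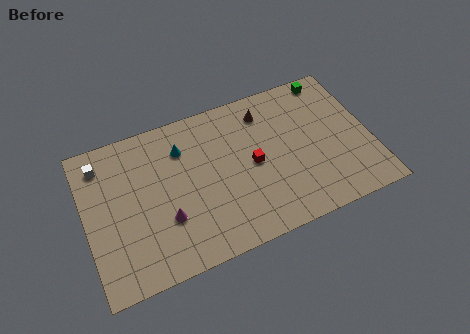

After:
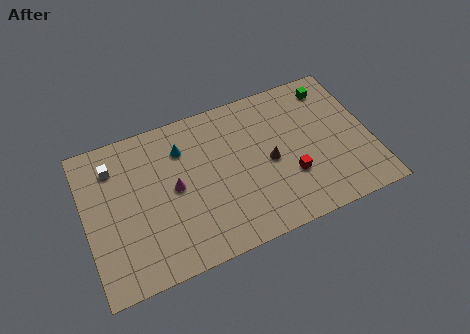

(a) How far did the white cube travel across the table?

0.8

The white cube moved from about (1.2, 8.2) to (1.9, 7.8), a distance of √(0.7² + 0.4²) ≈ 0.8.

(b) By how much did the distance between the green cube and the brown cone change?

+1.4

They were about 4.2 units apart before and 5.6 after — 1.4 units further apart.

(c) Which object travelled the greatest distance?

the brown cone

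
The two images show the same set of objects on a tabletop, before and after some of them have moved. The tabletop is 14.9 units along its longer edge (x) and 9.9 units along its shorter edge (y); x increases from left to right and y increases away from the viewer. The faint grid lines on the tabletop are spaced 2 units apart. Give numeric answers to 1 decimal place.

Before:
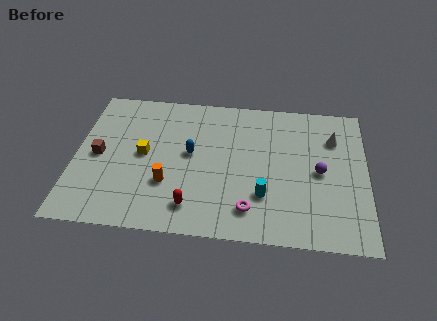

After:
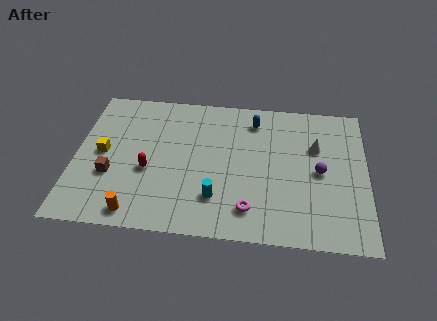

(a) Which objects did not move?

the purple sphere and the magenta torus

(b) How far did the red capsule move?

3.2

From (6.1, 1.8) to (3.8, 4.0), the red capsule covered √(2.3² + 2.2²) ≈ 3.2 units.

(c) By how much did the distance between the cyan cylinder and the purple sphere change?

+2.3

The distance was about 3.4 in the first image and 5.7 in the second, so they moved 2.3 units further apart.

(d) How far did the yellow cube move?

2.1

The yellow cube moved from about (3.5, 5.1) to (1.4, 5.0), a distance of √(2.1² + 0.1²) ≈ 2.1.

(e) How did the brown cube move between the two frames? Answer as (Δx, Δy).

(0.7, -1.3)

The brown cube was at about (1.2, 4.8) and moved to about (1.9, 3.5).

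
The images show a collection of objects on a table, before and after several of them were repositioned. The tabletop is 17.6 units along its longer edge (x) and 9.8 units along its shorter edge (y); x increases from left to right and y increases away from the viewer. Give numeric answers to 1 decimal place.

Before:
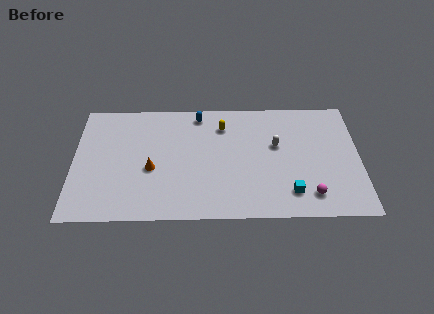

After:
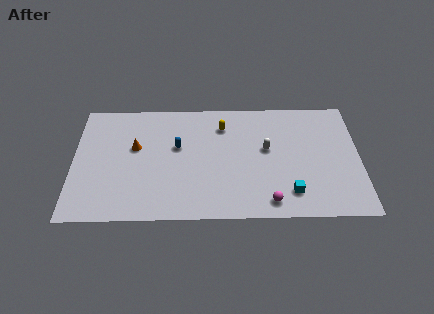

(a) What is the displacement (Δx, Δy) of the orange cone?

(-1.0, 1.8)

From the two frames, the orange cone sits at roughly (4.8, 4.1) before and (3.8, 5.9) after.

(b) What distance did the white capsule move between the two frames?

0.7

From (12.5, 5.9) to (11.9, 5.6), the white capsule covered √(0.6² + 0.3²) ≈ 0.7 units.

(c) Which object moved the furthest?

the blue capsule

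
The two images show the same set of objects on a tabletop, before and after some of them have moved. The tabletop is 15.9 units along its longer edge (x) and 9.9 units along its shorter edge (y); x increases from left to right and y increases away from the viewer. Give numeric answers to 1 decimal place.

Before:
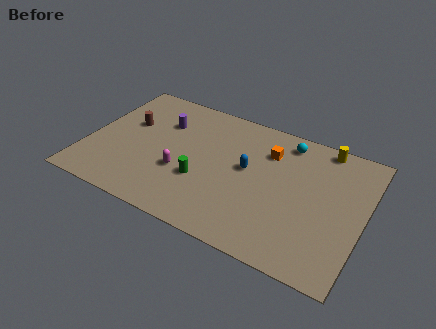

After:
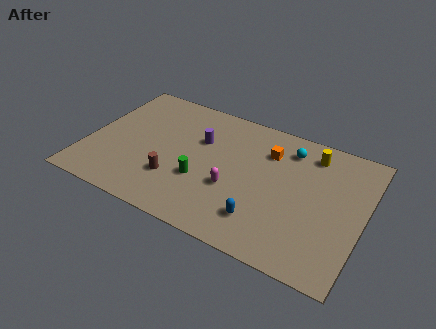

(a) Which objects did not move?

the green cylinder and the orange cube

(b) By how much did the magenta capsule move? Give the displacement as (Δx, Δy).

(3.0, 0.1)

The magenta capsule started near (5.6, 3.6) and ended near (8.6, 3.7).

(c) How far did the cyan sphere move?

0.5

From (11.1, 8.5) to (11.3, 8.0), the cyan sphere covered √(0.2² + 0.5²) ≈ 0.5 units.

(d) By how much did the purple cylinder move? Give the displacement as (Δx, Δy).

(2.3, -0.5)

The purple cylinder was at about (4.0, 7.0) and moved to about (6.3, 6.5).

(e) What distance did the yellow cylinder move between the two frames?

1.0

The yellow cylinder was near (13.2, 9.0) before and (12.6, 8.2) after, so it travelled √(0.6² + 0.8²) ≈ 1.0 units.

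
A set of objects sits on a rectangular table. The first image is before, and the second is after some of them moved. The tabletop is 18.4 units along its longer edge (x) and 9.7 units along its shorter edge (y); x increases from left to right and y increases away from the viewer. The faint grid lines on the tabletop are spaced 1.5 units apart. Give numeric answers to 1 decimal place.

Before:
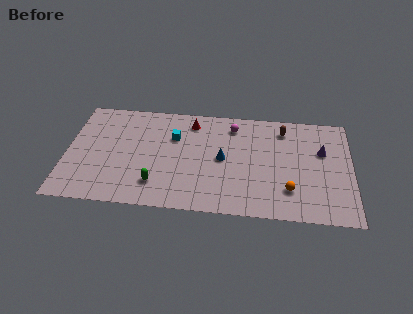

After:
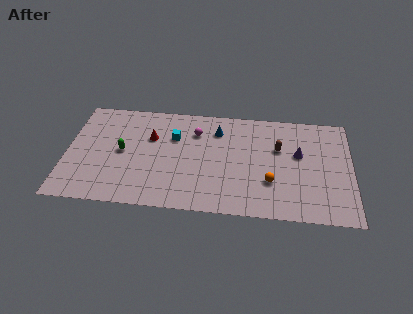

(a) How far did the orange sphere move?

1.3

From (14.4, 2.5) to (13.2, 3.1), the orange sphere covered √(1.2² + 0.6²) ≈ 1.3 units.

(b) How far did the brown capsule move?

1.8

The brown capsule was near (14.0, 8.0) before and (13.7, 6.2) after, so it travelled √(0.3² + 1.8²) ≈ 1.8 units.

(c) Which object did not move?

the cyan cube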